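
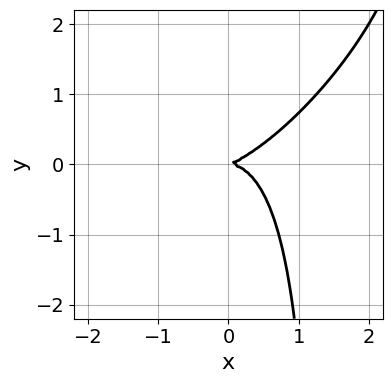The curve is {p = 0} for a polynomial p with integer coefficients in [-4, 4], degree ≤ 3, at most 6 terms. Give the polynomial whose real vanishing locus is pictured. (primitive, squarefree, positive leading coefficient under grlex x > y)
1. deg p = 3.
2. Reading off the gridlines: one y-axis crossing is at y = 0; it crosses the x-axis at the gridline x = 0.
3. Fitting integer coefficients to these (and the overall shape) gives p.

2*x^3 - 3*x^2*y + 2*x*y^2 + x*y - 3*y^2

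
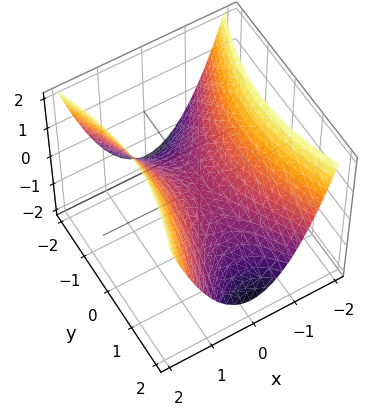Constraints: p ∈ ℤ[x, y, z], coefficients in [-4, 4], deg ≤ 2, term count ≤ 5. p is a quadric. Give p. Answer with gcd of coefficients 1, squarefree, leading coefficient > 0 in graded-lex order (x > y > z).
3*x^2 - y^2 - 3*z

(a) The degree is 2 — a hyperbolic paraboloid; a quadric.
(b) Symmetries: mirror symmetry x ↦ −x ⇒ only even powers of x; mirror symmetry y ↦ −y ⇒ only even powers of y.
(c) Reading off the gridlines: it meets the y-axis at y = 0 (among the integer gridlines); it crosses the z-axis at the gridline z = 0.
(d) Matching integer coefficients to the picture gives p.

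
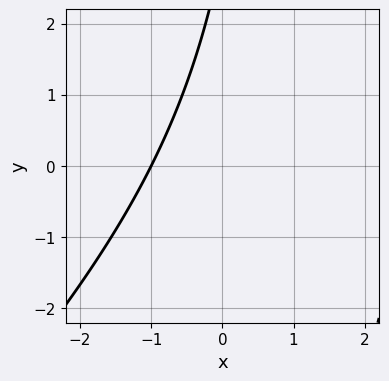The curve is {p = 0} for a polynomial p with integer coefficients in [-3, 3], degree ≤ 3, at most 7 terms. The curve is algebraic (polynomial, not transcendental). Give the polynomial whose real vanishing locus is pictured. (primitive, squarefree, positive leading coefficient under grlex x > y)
deg p = 2.
From the axis intercepts and sections: the curve avoids every integer y-axis point in the box; it crosses the x-axis at the gridline x = -1.
Solving for integer coefficients yields p as stated.

x^2 - x*y - 2*x + y - 3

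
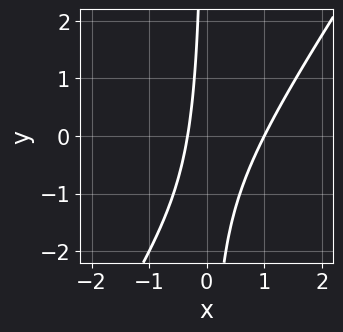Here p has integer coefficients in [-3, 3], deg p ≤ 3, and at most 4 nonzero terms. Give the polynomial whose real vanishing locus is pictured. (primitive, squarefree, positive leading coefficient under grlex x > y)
First, the degree is 2 — a generic line meets the curve in up to 2 points.
Next, against the integer gridlines: one x-axis crossing is at x = 1; it misses every integer gridline on the y-axis.
Finally, solving for integer coefficients yields p as stated.

3*x^2 - 2*x*y - 2*x - 1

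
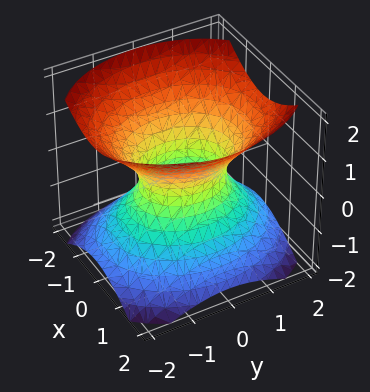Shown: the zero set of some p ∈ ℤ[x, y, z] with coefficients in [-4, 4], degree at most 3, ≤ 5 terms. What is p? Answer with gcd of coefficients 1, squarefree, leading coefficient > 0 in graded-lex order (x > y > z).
3*x^2 + 2*y^2 - 3*z^2 - 2

First, deg p = 2. One connected sheet with a waist; a quadric.
Next, symmetries: it's symmetric under y → −y, forcing even powers of y; it's symmetric under x → −x, forcing even powers of x; mirror symmetry z ↦ −z ⇒ only even powers of z.
Then, checking where it meets the axes: no z-intercept at any integer in the box; the y-axis gridline crossings are at y ∈ {-1, 1}.
Finally, fitting integer coefficients to these (and the overall shape) gives p.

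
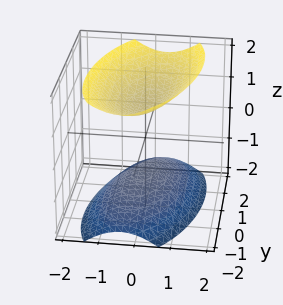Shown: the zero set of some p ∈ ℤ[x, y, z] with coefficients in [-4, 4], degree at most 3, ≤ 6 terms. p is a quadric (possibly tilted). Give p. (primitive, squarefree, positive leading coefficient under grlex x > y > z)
3*x^2 - x*y + y^2 - 2*z^2 + 2

The picture has 2 separate pieces. They look like related sheets of one shape, so recover p as a whole.
Degree: no degree-1 surface has this shape, so deg p = 2.
From the axis intercepts and sections: it misses every integer gridline on the x-axis; among the integer gridlines, it crosses the z-axis at z ∈ {-1, 1}; no y-intercept at any integer in the box.
These observations pin down the coefficients.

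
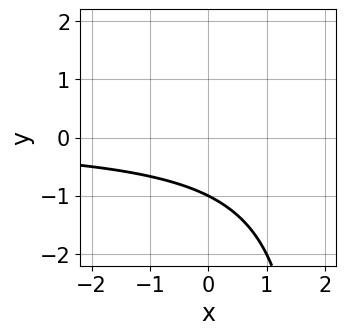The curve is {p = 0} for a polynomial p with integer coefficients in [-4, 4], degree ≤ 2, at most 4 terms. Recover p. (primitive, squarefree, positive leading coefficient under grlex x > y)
1. The degree is 2 — a generic line meets the curve in up to 2 points.
2. Reading off the gridlines: it crosses the y-axis at the gridline y = -1; it misses every integer gridline on the x-axis.
3. Matching integer coefficients to the picture gives p.

x*y - 2*y - 2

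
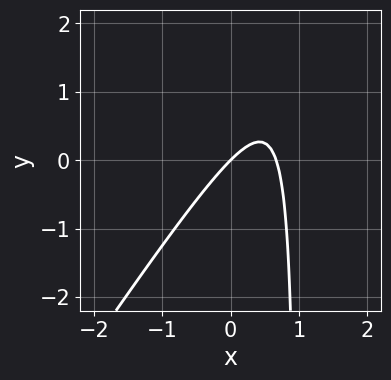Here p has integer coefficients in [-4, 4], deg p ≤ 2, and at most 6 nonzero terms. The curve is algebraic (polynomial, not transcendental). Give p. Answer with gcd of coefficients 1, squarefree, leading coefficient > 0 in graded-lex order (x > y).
3*x^2 - 2*x*y - 2*x + 2*y

(a) The degree is 2 — no degree-1 curve has this shape.
(b) From the axis intercepts and sections: it meets the x-axis at x = 0 (among the integer gridlines); one y-axis crossing is at y = 0.
(c) These observations pin down the coefficients.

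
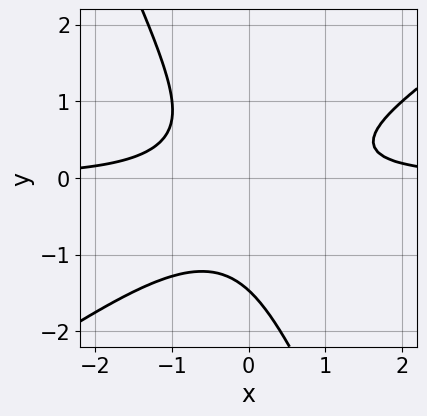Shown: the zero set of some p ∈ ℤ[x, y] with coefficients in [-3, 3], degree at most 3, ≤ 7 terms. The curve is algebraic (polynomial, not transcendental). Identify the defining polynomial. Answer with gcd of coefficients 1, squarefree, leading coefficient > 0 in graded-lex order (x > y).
First, degree: the shape is more complex than any degree-2 curve, so deg p = 3.
Next, against the integer gridlines: no x-intercept at any integer in the box.
Finally, assembling these constraints gives the stated polynomial.

3*x^2*y - 3*x*y^2 - 2*y^3 - 2*y^2 - 2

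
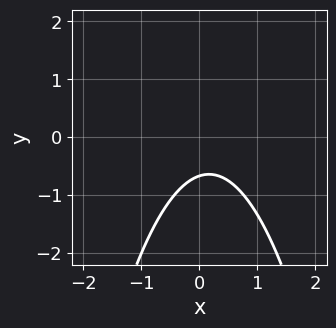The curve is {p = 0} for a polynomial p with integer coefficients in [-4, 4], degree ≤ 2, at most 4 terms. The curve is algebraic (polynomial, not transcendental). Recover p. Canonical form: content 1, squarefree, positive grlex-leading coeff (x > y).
3*x^2 - x + 3*y + 2

(a) deg p = 2.
(b) Checking where it meets the axes: the curve avoids every integer x-axis point in the box.
(c) Fitting integer coefficients to these (and the overall shape) gives p.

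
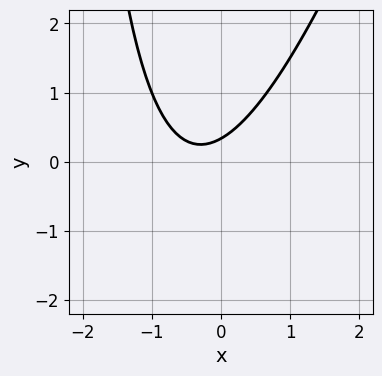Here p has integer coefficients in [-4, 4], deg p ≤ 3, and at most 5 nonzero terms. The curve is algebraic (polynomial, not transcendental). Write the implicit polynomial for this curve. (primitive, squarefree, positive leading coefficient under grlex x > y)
3*x^2 - x*y + 2*x - 3*y + 1

1. The degree is 2 — no degree-1 curve has this shape.
2. Checking where it meets the axes: the curve avoids every integer x-axis point in the box.
3. Together with the visible shape, these determine p as stated.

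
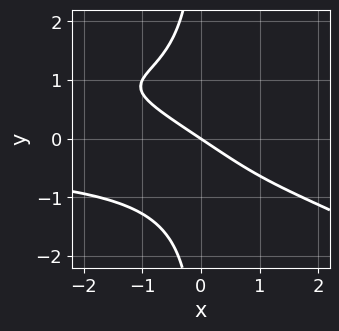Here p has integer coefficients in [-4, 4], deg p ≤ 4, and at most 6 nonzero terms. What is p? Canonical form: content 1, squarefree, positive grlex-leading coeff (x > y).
x^2*y^2 + 2*x*y^3 + 2*x + 3*y

First, the degree is 4 — the shape is more complex than any degree-3 curve.
Next, from the axis intercepts and sections: it crosses the y-axis at the gridline y = 0; it meets the x-axis at x = 0 (among the integer gridlines).
Finally, matching integer coefficients to the picture gives p.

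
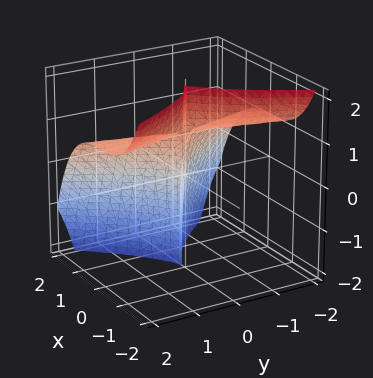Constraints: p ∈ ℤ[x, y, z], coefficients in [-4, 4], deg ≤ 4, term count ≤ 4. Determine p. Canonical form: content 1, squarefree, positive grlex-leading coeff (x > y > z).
x^3 + y^2*z - y^2

First, degree: the shape is more complex than any degree-2 surface, so deg p = 3.
Then, reading off the gridlines: every point of the z-axis in the box is on the surface; it crosses the x-axis at the gridline x = 0; it crosses the y-axis at the gridline y = 0.
Finally, putting this together gives p.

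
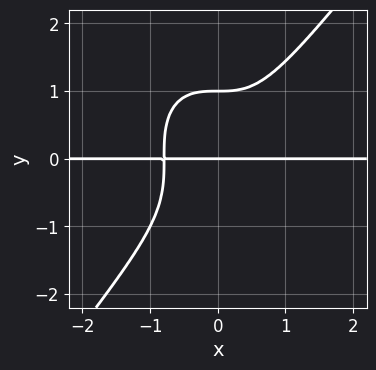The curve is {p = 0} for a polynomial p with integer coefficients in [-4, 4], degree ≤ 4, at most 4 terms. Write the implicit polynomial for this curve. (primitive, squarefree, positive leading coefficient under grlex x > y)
(a) deg p = 4. No degree-3 curve has this shape.
(b) Against the integer gridlines: the y-axis gridline crossings are at y ∈ {0, 1}; every point of the x-axis in the box is on the curve.
(c) The integer polynomial consistent with all of this is the stated p.

2*x^3*y - y^4 + y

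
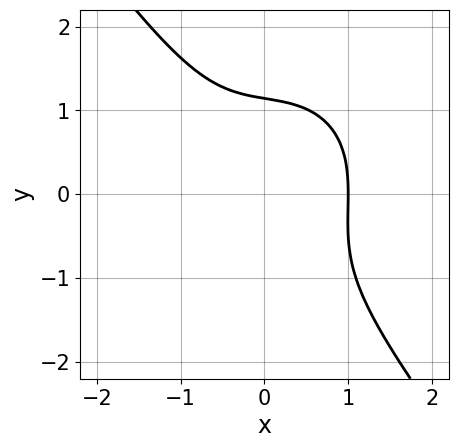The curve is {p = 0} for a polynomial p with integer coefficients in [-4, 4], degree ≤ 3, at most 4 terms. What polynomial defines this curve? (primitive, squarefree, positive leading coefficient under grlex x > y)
3*x^3 + x*y^2 + 2*y^3 - 3

(a) The degree is 3 — no degree-2 curve has this shape.
(b) Against the integer gridlines: it meets the x-axis at x = 1 (among the integer gridlines).
(c) These observations pin down the coefficients.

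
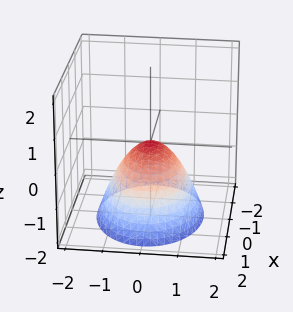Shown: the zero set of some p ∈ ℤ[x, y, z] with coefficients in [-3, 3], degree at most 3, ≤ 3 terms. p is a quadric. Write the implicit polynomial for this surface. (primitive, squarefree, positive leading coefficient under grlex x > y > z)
2*x^2 + 3*y^2 + 3*z

(a) Degree: a paraboloid; a quadric, so deg p = 2.
(b) Symmetries: the x ↦ −x reflection is a symmetry, so x appears only in even powers; the y ↦ −y reflection is a symmetry, so y appears only in even powers.
(c) Checking where it meets the axes: it meets the z-axis at z = 0 (among the integer gridlines); it meets the x-axis at x = 0 (among the integer gridlines); one y-axis crossing is at y = 0.
(d) Putting this together gives p.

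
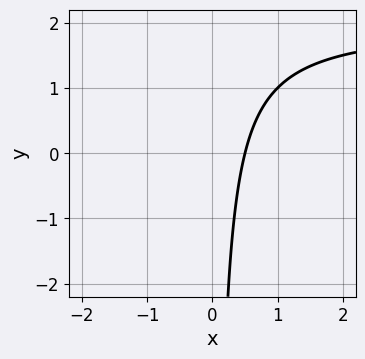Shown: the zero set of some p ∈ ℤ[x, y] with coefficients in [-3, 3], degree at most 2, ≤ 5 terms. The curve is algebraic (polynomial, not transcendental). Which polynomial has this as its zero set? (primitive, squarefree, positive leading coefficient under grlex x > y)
Degree: no degree-1 curve has this shape, so deg p = 2.
Observable constraints: the curve avoids every integer y-axis point in the box.
Solving for integer coefficients yields p as stated.

x*y - 2*x + 1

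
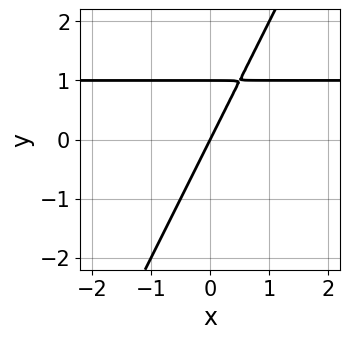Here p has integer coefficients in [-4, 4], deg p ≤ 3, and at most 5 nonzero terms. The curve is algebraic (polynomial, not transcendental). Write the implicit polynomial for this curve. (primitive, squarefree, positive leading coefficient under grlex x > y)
Degree: the shape is more complex than any degree-1 curve, so deg p = 2.
From the axis intercepts and sections: it crosses the x-axis at the gridline x = 0; the y-axis gridline crossings are at y ∈ {0, 1}.
Solving for integer coefficients yields p as stated.

2*x*y - y^2 - 2*x + y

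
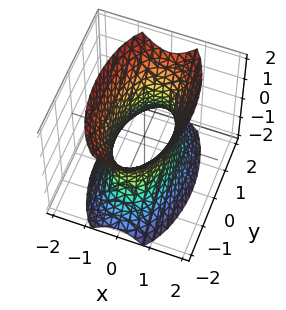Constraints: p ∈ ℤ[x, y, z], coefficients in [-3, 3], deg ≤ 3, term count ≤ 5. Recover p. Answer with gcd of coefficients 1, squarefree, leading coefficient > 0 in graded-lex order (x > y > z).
3*x^2 + y^2 - z^2 - 2

deg p = 2.
Symmetries: mirror symmetry z ↦ −z ⇒ only even powers of z; it's symmetric under y → −y, forcing even powers of y; it's symmetric under x → −x, forcing even powers of x.
Checking where it meets the axes: no z-intercept at any integer in the box.
These observations pin down the coefficients.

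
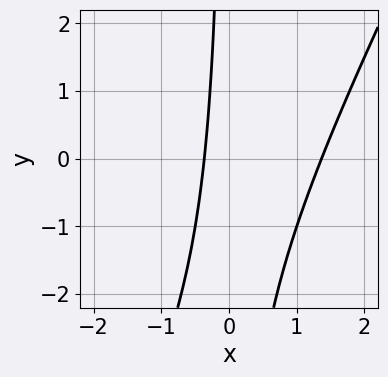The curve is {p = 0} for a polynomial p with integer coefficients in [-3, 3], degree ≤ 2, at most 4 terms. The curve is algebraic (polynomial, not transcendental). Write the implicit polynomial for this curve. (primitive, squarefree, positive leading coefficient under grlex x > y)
1. Degree: no degree-1 curve has this shape, so deg p = 2.
2. From the visible intercepts: it misses every integer gridline on the y-axis.
3. Together with the visible shape, these determine p as stated.

2*x^2 - x*y - 2*x - 1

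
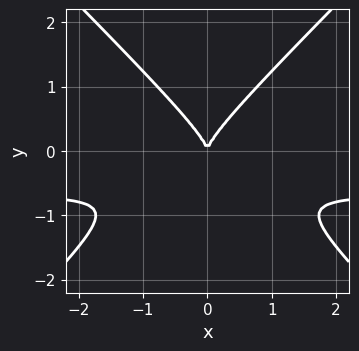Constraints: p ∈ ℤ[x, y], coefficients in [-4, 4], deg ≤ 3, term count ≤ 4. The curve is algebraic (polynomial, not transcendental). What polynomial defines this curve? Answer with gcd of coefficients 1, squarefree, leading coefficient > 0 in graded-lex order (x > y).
(a) deg p = 3.
(b) Symmetries: mirror symmetry x ↦ −x ⇒ only even powers of x.
(c) From the axis intercepts and sections: it meets the y-axis at y = 0 (among the integer gridlines); it crosses the x-axis at the gridline x = 0.
(d) These observations pin down the coefficients.

3*x^2*y - 3*y^3 + 2*x^2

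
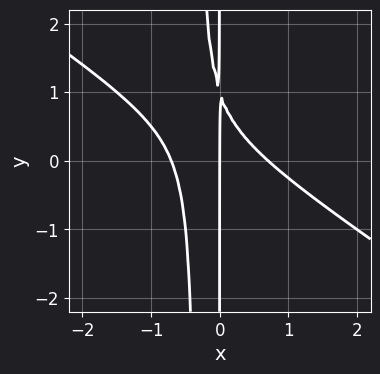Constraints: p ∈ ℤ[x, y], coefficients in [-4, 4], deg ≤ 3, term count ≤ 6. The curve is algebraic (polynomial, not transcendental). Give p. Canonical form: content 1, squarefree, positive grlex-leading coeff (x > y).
Degree: a generic line meets the curve in up to 3 points, so deg p = 3.
Against the integer gridlines: the visible y-axis segment lies entirely on the curve; it crosses the x-axis at the gridline x = 0.
Fitting integer coefficients to these (and the overall shape) gives p.

2*x^3 + 3*x^2*y + x*y - x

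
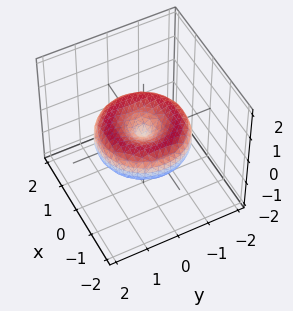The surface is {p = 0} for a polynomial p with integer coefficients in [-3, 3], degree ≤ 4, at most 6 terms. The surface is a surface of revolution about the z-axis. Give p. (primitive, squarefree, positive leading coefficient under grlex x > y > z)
x^4 + 2*x^2*y^2 + y^4 - 2*x^2 - 2*y^2 + 3*z^2

(a) The degree is 4 — no degree-3 surface has this shape.
(b) Symmetries: the surface is invariant under rotation about z: p = q(x² + y², z).
(c) From the axis intercepts and sections: it crosses the x-axis at the gridline x = 0; it meets the y-axis at y = 0 (among the integer gridlines); a circular section at z = 0 has radius between 1 and 2.
(d) These observations pin down the coefficients.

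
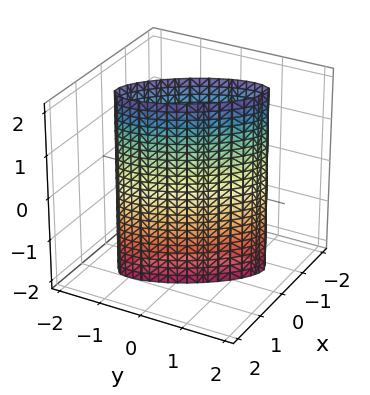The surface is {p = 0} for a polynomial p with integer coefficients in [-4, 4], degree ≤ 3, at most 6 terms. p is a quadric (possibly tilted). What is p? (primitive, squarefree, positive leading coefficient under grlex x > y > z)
2*x^2 + 2*x*y + y^2 - 1

First, deg p = 2. The shape is more complex than any degree-1 surface.
Then, checking where it meets the axes: the surface avoids every integer z-axis point in the box; among the integer gridlines, it crosses the y-axis at y ∈ {-1, 1}.
Finally, fitting integer coefficients to these (and the overall shape) gives p.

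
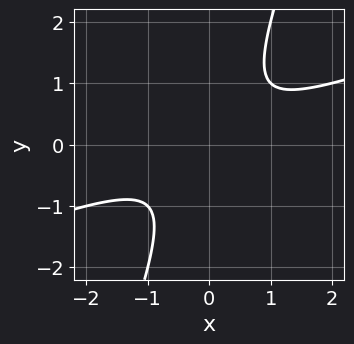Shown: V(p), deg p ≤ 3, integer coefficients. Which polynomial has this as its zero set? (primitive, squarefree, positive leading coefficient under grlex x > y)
x^2 - 3*x*y + y^2 + 1

The degree is 2 — the shape is more complex than any degree-1 curve.
Observable constraints: no x-intercept at any integer in the box; no y-intercept at any integer in the box.
The integer polynomial consistent with all of this is the stated p.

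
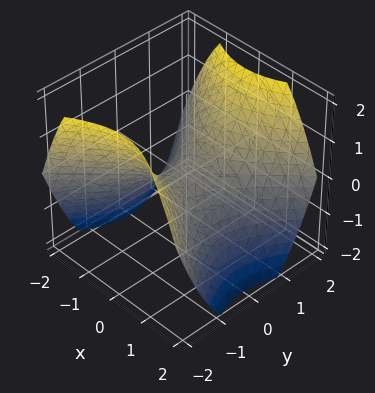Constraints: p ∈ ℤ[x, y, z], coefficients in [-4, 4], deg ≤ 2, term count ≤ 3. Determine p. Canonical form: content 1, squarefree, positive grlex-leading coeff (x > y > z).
2*x^2 - 2*y^2 + 3*z

First, the degree is 2 — a hyperbolic paraboloid; a quadric.
Next, symmetries: the y ↦ −y reflection is a symmetry, so y appears only in even powers; the x ↦ −x reflection is a symmetry, so x appears only in even powers.
Next, from the axis intercepts and sections: one x-axis crossing is at x = 0; one z-axis crossing is at z = 0; it meets the y-axis at y = 0 (among the integer gridlines).
Finally, the integer polynomial consistent with all of this is the stated p.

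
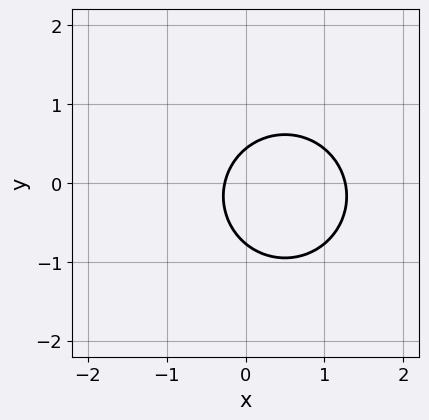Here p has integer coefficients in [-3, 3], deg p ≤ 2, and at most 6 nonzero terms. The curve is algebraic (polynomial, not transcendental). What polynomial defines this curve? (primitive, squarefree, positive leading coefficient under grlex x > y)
3*x^2 + 3*y^2 - 3*x + y - 1

First, deg p = 2.
Finally, putting this together gives p.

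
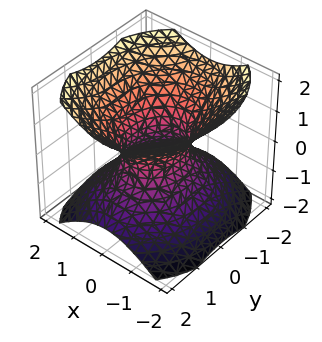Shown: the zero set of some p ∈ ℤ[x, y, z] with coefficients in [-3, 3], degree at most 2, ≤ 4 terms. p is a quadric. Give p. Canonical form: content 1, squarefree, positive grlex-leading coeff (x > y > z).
3*x^2 + 2*y^2 - 3*z^2 - 2

1. Degree: an hourglass — one-sheet hyperboloid; a quadric, so deg p = 2.
2. Symmetries: mirror symmetry y ↦ −y ⇒ only even powers of y; mirror symmetry z ↦ −z ⇒ only even powers of z; the x ↦ −x reflection is a symmetry, so x appears only in even powers.
3. Checking where it meets the axes: no z-intercept at any integer in the box; among the integer gridlines, it crosses the y-axis at y ∈ {-1, 1}.
4. The integer polynomial consistent with all of this is the stated p.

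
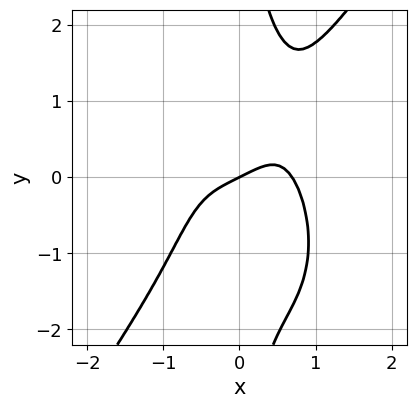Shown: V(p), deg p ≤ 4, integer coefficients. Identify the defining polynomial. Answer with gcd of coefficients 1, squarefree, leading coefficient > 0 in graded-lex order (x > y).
First, deg p = 4. The shape is more complex than any degree-3 curve.
Then, from the axis intercepts and sections: it crosses the y-axis at the gridline y = 0; one x-axis crossing is at x = 0.
Finally, solving for integer coefficients yields p as stated.

3*x^4 - x*y^3 - x + 2*y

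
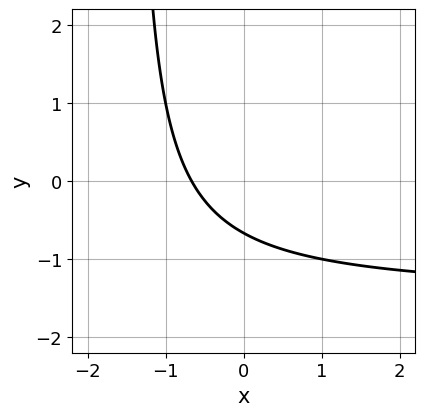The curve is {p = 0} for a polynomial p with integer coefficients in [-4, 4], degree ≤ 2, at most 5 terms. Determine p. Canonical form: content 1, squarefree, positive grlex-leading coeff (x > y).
2*x*y + 3*x + 3*y + 2

(a) deg p = 2.
(b) Putting this together gives p.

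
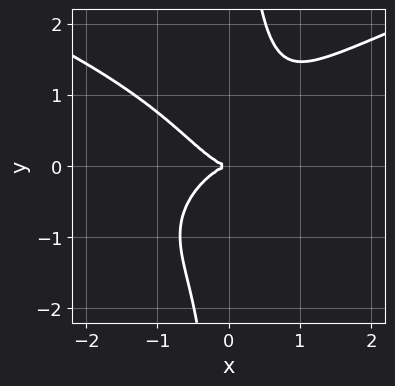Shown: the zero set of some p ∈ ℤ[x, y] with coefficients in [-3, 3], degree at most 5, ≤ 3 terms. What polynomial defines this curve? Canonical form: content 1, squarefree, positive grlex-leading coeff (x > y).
x*y^3 - x^3 - y^2

First, degree: a generic line meets the curve in up to 4 points, so deg p = 4.
Next, from the visible intercepts: it crosses the y-axis at the gridline y = 0; it meets the x-axis at x = 0 (among the integer gridlines).
Finally, putting this together gives p.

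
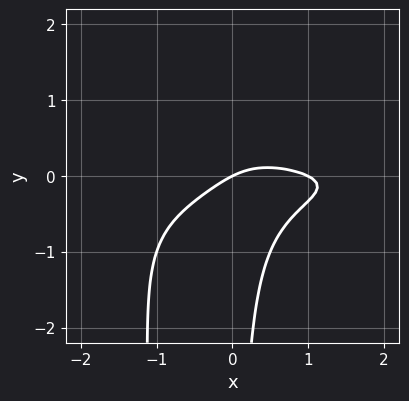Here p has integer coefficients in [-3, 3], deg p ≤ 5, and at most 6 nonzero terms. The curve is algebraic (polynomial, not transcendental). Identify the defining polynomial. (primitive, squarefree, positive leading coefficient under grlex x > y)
(a) Degree: a generic line meets the curve in up to 4 points, so deg p = 4.
(b) Observable constraints: one y-axis crossing is at y = 0; the x-axis gridline crossings are at x ∈ {0, 1}.
(c) These observations pin down the coefficients.

3*x^2*y^2 + 3*x*y^2 + x^2 - x + 2*y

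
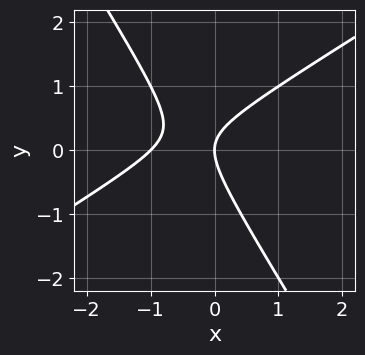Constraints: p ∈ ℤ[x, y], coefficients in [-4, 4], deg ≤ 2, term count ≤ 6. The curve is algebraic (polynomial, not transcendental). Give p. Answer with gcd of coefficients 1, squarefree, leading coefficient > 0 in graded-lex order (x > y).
x^2 - x*y - y^2 + x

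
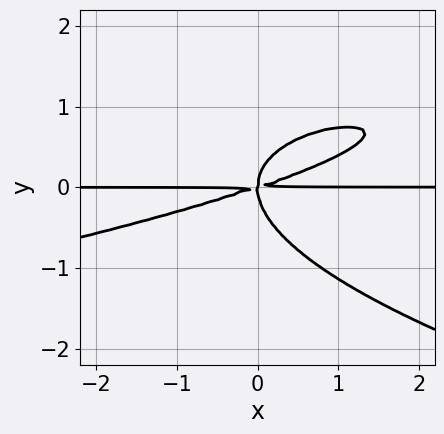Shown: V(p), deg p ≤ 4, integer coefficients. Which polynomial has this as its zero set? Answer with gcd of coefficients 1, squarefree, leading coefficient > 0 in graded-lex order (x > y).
1. deg p = 4.
2. Against the integer gridlines: the visible x-axis segment lies entirely on the curve.
3. Solving for integer coefficients yields p as stated.

3*y^4 + x^2*y - 3*x*y^2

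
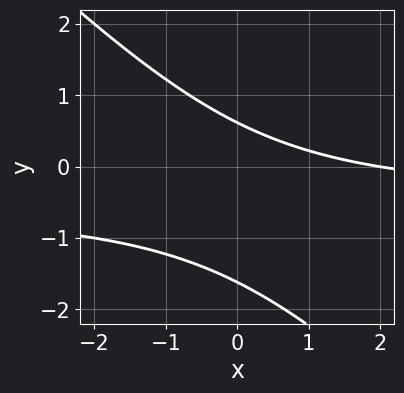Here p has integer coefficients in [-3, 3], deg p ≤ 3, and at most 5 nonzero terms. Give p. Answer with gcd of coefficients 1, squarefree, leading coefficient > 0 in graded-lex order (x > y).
2*x*y + 2*y^2 + x + 2*y - 2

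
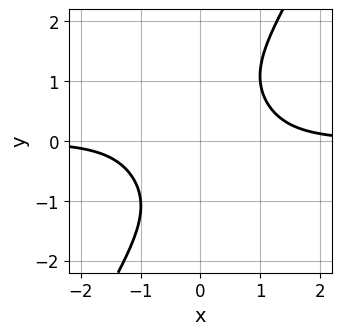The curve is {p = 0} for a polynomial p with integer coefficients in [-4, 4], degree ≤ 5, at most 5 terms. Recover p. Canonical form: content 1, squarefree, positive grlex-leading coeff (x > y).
3*x^3*y + x^2*y^2 - y^4 - 3

deg p = 4. A generic line meets the curve in up to 4 points.
Against the integer gridlines: the curve avoids every integer x-axis point in the box; it misses every integer gridline on the y-axis.
Assembling these constraints gives the stated polynomial.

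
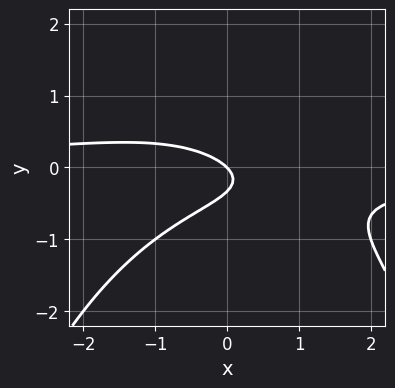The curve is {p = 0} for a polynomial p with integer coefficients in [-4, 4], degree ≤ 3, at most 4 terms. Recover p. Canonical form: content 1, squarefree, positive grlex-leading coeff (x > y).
(a) deg p = 3.
(b) Against the integer gridlines: one y-axis crossing is at y = 0; one x-axis crossing is at x = 0.
(c) Matching integer coefficients to the picture gives p.

x^2*y + 3*y^2 + x + y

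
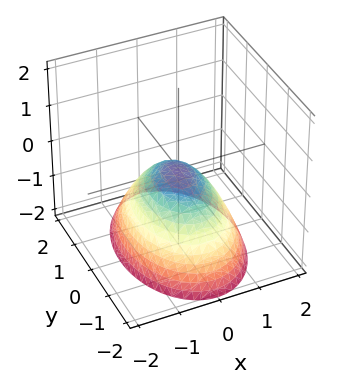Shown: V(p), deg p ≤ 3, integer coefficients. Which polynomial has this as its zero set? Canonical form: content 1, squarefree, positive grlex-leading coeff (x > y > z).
2*x^2 + y^2 + 2*z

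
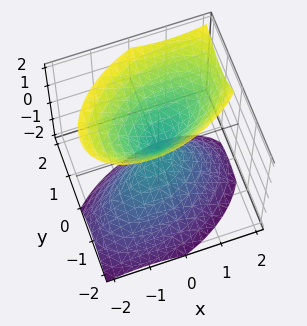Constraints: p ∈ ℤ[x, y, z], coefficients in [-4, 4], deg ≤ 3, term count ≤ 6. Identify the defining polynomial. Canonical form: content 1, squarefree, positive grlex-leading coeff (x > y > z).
1. Degree: a generic line meets the surface in up to 2 points, so deg p = 2.
2. Against the integer gridlines: it meets the y-axis at y = 0 (among the integer gridlines); it crosses the z-axis at the gridline z = 0; it crosses the x-axis at the gridline x = 0.
3. Matching integer coefficients to the picture gives p.

x^2 - x*y + 2*y^2 - y*z - z^2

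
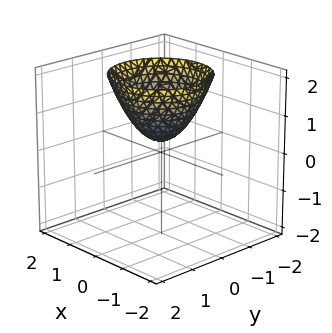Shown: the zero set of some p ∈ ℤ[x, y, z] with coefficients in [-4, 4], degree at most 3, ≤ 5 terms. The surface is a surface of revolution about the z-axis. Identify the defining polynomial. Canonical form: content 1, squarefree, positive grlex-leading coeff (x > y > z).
3*x^2 + 3*y^2 - 3*z + 1

(a) The degree is 2 — the shape is more complex than any degree-1 surface.
(b) Symmetry: the surface is invariant under rotation about z: p = q(x² + y², z).
(c) From the axis intercepts and sections: a circular section at z = 1 has radius between 0 and 1; no y-intercept at any integer in the box.
(d) Assembling these constraints gives the stated polynomial.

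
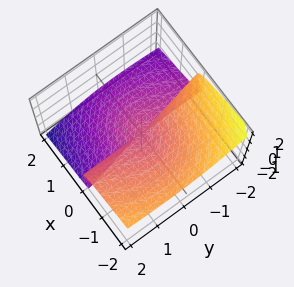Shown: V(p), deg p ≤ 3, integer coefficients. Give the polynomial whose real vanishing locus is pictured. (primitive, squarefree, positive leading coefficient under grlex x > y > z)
First, deg p = 3. The shape is more complex than any degree-2 surface.
Next, against the integer gridlines: every point of the y-axis in the box is on the surface; it meets the z-axis at z = 0 (among the integer gridlines).
Finally, putting this together gives p.

x^3 + x^2*z + x*y^2 + 2*y*z^2 + 3*z^3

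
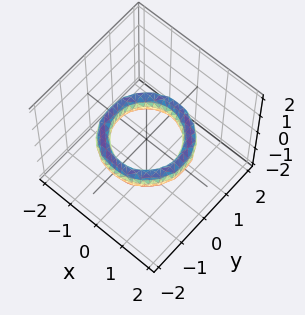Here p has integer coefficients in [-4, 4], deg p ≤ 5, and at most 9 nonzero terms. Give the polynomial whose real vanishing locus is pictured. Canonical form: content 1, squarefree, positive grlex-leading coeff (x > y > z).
x^4 + 2*x^2*y^2 + y^4 - 3*x^2 - 3*y^2 + 2*z^2 + 2

Degree: a generic line meets the surface in up to 4 points, so deg p = 4.
Symmetry: every cross-section ⟂ z is a circle, so x, y appear only via x² + y².
Against the integer gridlines: a circular section at z = 0 has radius exactly 1; the y-axis gridline crossings are at y ∈ {-1, 1}; no z-intercept at any integer in the box; the x-axis gridline crossings are at x ∈ {-1, 1}.
Putting this together gives p.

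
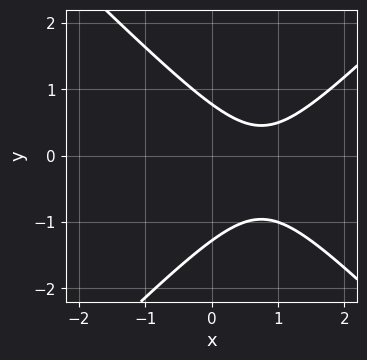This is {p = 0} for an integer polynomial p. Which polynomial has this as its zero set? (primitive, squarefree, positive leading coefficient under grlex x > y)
2*x^2 - 2*y^2 - 3*x - y + 2

1. deg p = 2. A generic line meets the curve in up to 2 points.
2. From the axis intercepts and sections: it misses every integer gridline on the x-axis.
3. Matching integer coefficients to the picture gives p.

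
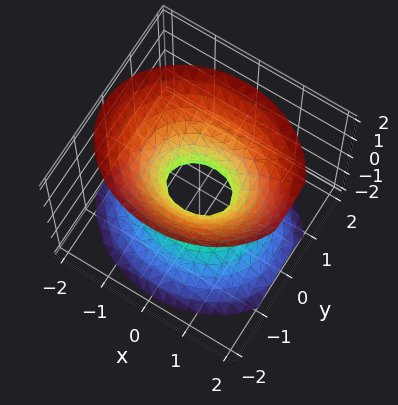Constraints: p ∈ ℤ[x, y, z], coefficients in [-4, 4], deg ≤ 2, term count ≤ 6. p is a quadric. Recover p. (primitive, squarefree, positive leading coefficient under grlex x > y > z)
First, the degree is 2 — an hourglass — one-sheet hyperboloid; a quadric.
Then, symmetries: mirror symmetry x ↦ −x ⇒ only even powers of x; the y ↦ −y reflection is a symmetry, so y appears only in even powers; it's symmetric under z → −z, forcing even powers of z.
Next, from the visible intercepts: no z-intercept at any integer in the box.
Finally, these observations pin down the coefficients.

2*x^2 + 3*y^2 - 2*z^2 - 1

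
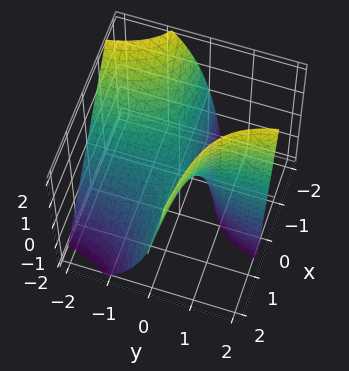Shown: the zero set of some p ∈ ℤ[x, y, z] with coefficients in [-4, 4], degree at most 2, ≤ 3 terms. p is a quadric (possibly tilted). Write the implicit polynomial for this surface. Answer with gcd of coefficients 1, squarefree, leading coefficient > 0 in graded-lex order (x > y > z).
The degree is 2 — no degree-1 surface has this shape.
Reading off the gridlines: it meets the z-axis at z = 0 (among the integer gridlines); every point of the y-axis in the box is on the surface; the visible x-axis segment lies entirely on the surface.
Solving for integer coefficients yields p as stated.

2*x*y + y*z - z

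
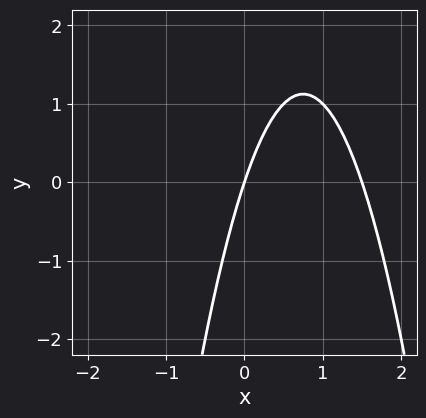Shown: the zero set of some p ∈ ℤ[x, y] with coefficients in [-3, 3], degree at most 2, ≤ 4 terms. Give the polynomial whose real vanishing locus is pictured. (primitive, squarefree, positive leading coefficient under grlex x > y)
First, deg p = 2. No degree-1 curve has this shape.
Then, from the visible intercepts: it meets the x-axis at x = 0 (among the integer gridlines); it crosses the y-axis at the gridline y = 0.
Finally, assembling these constraints gives the stated polynomial.

2*x^2 - 3*x + y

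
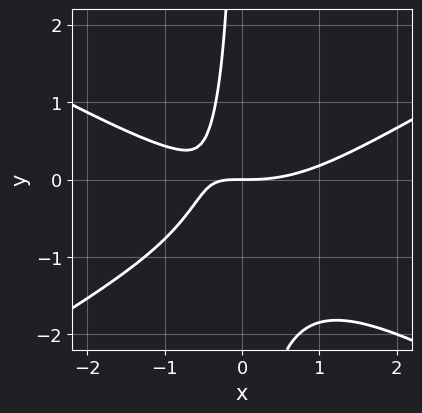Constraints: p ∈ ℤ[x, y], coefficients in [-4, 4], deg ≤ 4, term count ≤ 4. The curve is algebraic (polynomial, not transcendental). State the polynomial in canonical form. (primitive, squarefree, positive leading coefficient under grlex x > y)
deg p = 3. The shape is more complex than any degree-2 curve.
Against the integer gridlines: it meets the x-axis at x = 0 (among the integer gridlines); one y-axis crossing is at y = 0.
Putting this together gives p.

x^3 - 3*x*y^2 - 3*x*y - 2*y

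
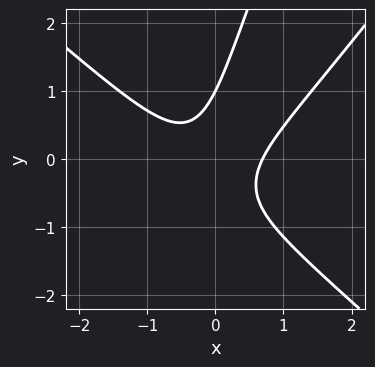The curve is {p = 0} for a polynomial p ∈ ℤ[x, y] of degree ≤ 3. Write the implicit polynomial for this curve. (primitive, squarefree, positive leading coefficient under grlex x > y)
3*x^3 - 3*x*y^2 + y^3 - 3*x*y - 1

Degree: a generic line meets the curve in up to 3 points, so deg p = 3.
Reading off the gridlines: it crosses the y-axis at the gridline y = 1.
Fitting integer coefficients to these (and the overall shape) gives p.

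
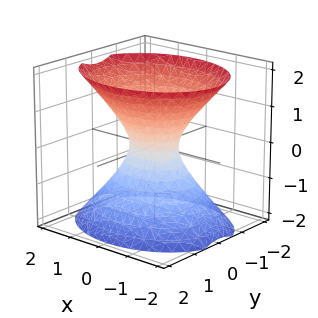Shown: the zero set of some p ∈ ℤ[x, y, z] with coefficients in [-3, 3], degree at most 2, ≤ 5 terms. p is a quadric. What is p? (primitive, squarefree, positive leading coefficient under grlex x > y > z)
2*x^2 + 3*y^2 - 2*z^2 - 1

1. deg p = 2. An hourglass — one-sheet hyperboloid; a quadric.
2. Symmetries: the z ↦ −z reflection is a symmetry, so z appears only in even powers; it's symmetric under x → −x, forcing even powers of x; it's symmetric under y → −y, forcing even powers of y.
3. Checking where it meets the axes: no z-intercept at any integer in the box.
4. Assembling these constraints gives the stated polynomial.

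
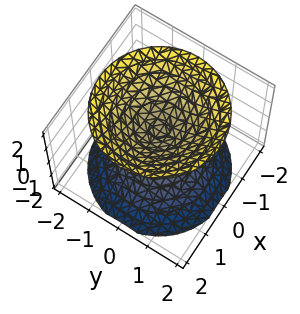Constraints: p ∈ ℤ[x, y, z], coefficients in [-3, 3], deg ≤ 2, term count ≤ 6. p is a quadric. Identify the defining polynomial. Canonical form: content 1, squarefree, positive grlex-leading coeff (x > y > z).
2*x^2 + 2*y^2 - 2*z^2 + 1

First, there are 2 components.
Next, deg p = 2.
Next, symmetries: rotational symmetry about the z-axis ⇒ p depends on x, y only through x² + y²; it's symmetric under z → −z, forcing even powers of z.
Next, observable constraints: it misses every integer gridline on the y-axis; a circular section at z = 1 has radius between 0 and 1.
Finally, matching integer coefficients to the picture gives p.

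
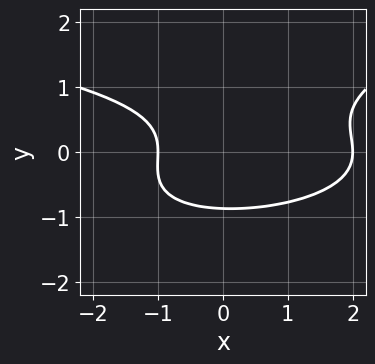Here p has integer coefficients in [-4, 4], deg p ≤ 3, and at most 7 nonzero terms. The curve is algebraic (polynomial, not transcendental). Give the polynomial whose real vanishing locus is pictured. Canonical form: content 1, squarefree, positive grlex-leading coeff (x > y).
(a) Degree: a generic line meets the curve in up to 3 points, so deg p = 3.
(b) Reading off the gridlines: among the integer gridlines, it crosses the x-axis at x ∈ {-1, 2}.
(c) Together with the visible shape, these determine p as stated.

x*y^2 - 3*y^3 + x^2 - x - 2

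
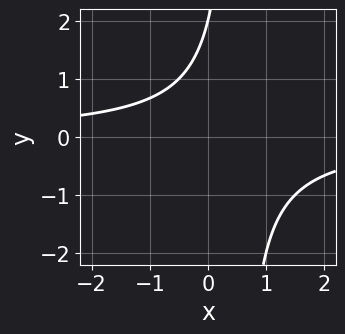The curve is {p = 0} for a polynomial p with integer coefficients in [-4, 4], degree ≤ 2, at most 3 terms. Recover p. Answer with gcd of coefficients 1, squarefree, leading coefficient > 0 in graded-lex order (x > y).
1. Degree: the shape is more complex than any degree-1 curve, so deg p = 2.
2. Observable constraints: it misses every integer gridline on the x-axis; it crosses the y-axis at the gridline y = 2.
3. Together with the visible shape, these determine p as stated.

2*x*y - y + 2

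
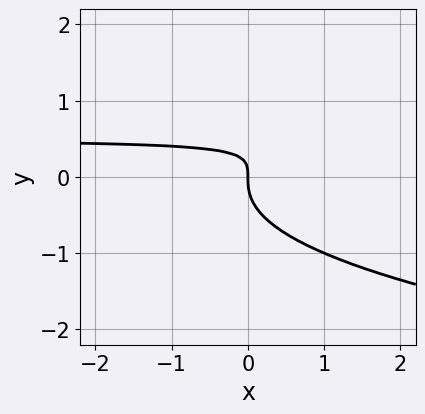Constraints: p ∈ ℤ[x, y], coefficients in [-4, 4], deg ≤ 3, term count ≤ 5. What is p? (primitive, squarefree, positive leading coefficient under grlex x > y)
(a) deg p = 3. A generic line meets the curve in up to 3 points.
(b) From the axis intercepts and sections: it meets the y-axis at y = 0 (among the integer gridlines); one x-axis crossing is at x = 0.
(c) Assembling these constraints gives the stated polynomial.

3*y^3 - 2*x*y + x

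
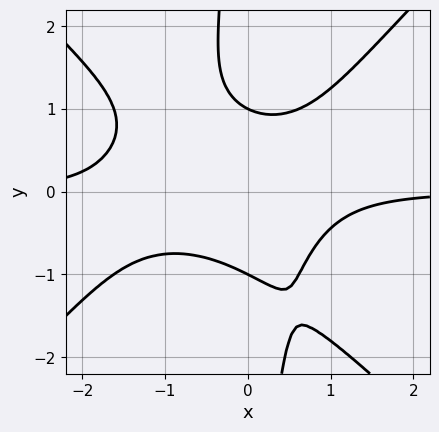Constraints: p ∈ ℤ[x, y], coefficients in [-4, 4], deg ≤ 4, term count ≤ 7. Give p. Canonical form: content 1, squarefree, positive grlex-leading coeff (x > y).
x^3*y - x*y^3 + x^2*y - y^2 + 1

The degree is 4 — the shape is more complex than any degree-3 curve.
Observable constraints: it misses every integer gridline on the x-axis; among the integer gridlines, it crosses the y-axis at y ∈ {-1, 1}.
Assembling these constraints gives the stated polynomial.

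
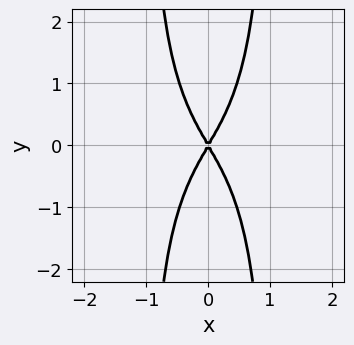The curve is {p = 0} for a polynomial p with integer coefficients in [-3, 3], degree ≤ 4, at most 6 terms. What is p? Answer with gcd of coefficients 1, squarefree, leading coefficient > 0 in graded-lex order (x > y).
3*x^4 + x^2*y^2 + 3*x^2 - y^2

1. deg p = 4. No degree-3 curve has this shape.
2. Symmetries: the y ↦ −y reflection is a symmetry, so y appears only in even powers; it's symmetric under x → −x, forcing even powers of x.
3. Checking where it meets the axes: one x-axis crossing is at x = 0; it crosses the y-axis at the gridline y = 0.
4. Fitting integer coefficients to these (and the overall shape) gives p.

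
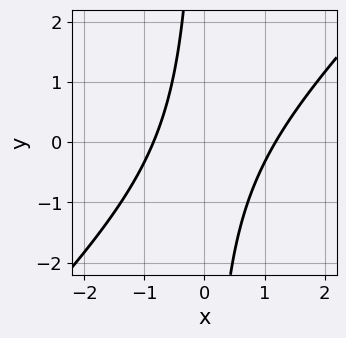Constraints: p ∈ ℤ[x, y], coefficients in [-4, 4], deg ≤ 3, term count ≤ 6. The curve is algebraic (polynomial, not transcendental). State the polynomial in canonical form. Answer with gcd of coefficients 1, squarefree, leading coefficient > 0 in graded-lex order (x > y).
(a) The degree is 2 — the shape is more complex than any degree-1 curve.
(b) Observable constraints: no y-intercept at any integer in the box.
(c) The integer polynomial consistent with all of this is the stated p.

3*x^2 - 3*x*y - x - 3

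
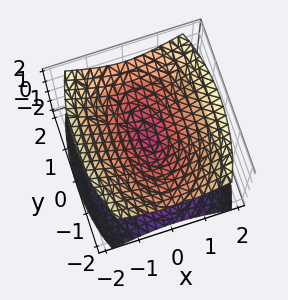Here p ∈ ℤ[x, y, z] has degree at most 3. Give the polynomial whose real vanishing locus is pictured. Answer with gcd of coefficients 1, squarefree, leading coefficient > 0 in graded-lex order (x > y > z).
I count 2 distinct pieces. Treating them together as one polynomial.
Degree: a double cone through the origin; a quadric, so deg p = 2.
Symmetries: the y ↦ −y reflection is a symmetry, so y appears only in even powers; the z ↦ −z reflection is a symmetry, so z appears only in even powers; it's symmetric under x → −x, forcing even powers of x.
Against the integer gridlines: one z-axis crossing is at z = 0; it meets the x-axis at x = 0 (among the integer gridlines).
Matching integer coefficients to the picture gives p.

3*x^2 + y^2 - 3*z^2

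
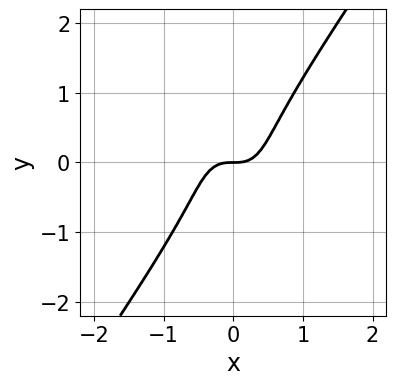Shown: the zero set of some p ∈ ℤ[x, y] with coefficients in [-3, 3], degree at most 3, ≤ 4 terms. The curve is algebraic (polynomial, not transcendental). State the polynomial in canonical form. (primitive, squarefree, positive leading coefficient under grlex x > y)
3*x^3 - y^3 - y

(a) deg p = 3. No degree-2 curve has this shape.
(b) From the axis intercepts and sections: it crosses the y-axis at the gridline y = 0; it crosses the x-axis at the gridline x = 0.
(c) Matching integer coefficients to the picture gives p.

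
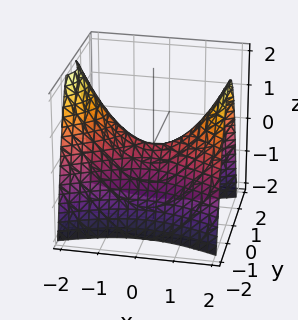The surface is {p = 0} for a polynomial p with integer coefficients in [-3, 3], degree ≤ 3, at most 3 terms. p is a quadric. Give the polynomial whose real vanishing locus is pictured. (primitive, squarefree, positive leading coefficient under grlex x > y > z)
(a) The degree is 2 — a saddle surface; a quadric.
(b) Symmetries: the x ↦ −x reflection is a symmetry, so x appears only in even powers; the y ↦ −y reflection is a symmetry, so y appears only in even powers.
(c) Against the integer gridlines: it crosses the x-axis at the gridline x = 0; one y-axis crossing is at y = 0; it meets the z-axis at z = 0 (among the integer gridlines).
(d) Assembling these constraints gives the stated polynomial.

x^2 - 3*y^2 - 2*z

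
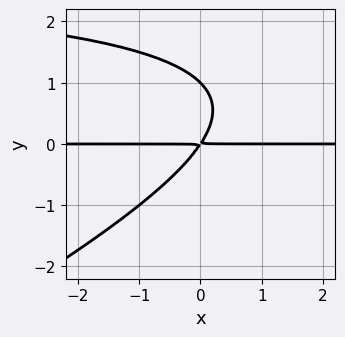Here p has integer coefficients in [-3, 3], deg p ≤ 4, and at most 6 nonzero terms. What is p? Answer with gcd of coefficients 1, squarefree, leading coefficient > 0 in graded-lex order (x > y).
x*y^2 - 2*y^3 - 3*x*y + 2*y^2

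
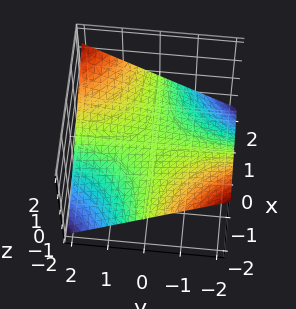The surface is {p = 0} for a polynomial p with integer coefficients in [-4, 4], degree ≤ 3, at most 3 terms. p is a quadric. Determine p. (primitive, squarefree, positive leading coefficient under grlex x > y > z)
First, deg p = 2.
Then, from the visible intercepts: every point of the x-axis in the box is on the surface; every point of the y-axis in the box is on the surface; one z-axis crossing is at z = 0.
Finally, these observations pin down the coefficients.

x*y - 3*z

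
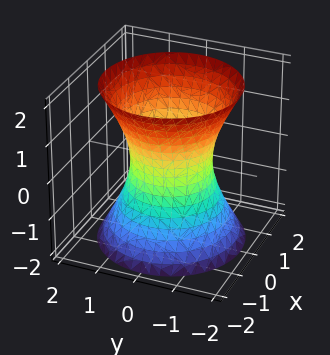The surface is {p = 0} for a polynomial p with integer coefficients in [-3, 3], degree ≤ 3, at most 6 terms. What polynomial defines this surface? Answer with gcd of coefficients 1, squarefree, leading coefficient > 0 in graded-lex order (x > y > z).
2*x^2 + 2*y^2 - z^2 - 2

(a) The degree is 2 — an hourglass — one-sheet hyperboloid; a quadric.
(b) Symmetries: mirror symmetry z ↦ −z ⇒ only even powers of z; the z-axis is an axis of rotation, so x and y enter only as x² + y².
(c) Reading off the gridlines: the x-axis gridline crossings are at x ∈ {-1, 1}; among the integer gridlines, it crosses the y-axis at y ∈ {-1, 1}.
(d) Matching integer coefficients to the picture gives p.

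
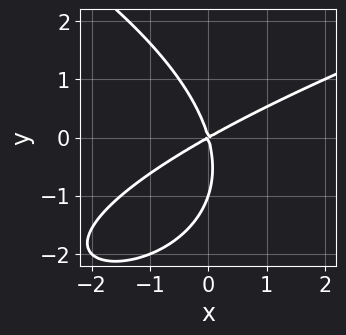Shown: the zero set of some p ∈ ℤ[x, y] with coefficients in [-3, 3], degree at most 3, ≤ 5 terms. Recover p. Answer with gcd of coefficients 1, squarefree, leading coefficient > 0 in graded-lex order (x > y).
y^3 - 2*x^2 + 3*x*y + y^2

(a) The degree is 3 — a generic line meets the curve in up to 3 points.
(b) From the visible intercepts: one x-axis crossing is at x = 0; the y-axis gridline crossings are at y ∈ {-1, 0}.
(c) Fitting integer coefficients to these (and the overall shape) gives p.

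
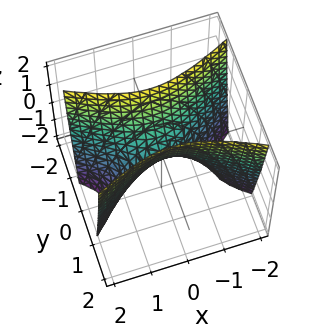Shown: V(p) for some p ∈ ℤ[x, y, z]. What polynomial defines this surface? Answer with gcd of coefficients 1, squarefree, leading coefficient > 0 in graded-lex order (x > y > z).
x^2 - 3*y^2 + z

(a) deg p = 2. A saddle surface; a quadric.
(b) Symmetries: mirror symmetry y ↦ −y ⇒ only even powers of y; the x ↦ −x reflection is a symmetry, so x appears only in even powers.
(c) From the visible intercepts: one y-axis crossing is at y = 0; it crosses the x-axis at the gridline x = 0; it crosses the z-axis at the gridline z = 0.
(d) Assembling these constraints gives the stated polynomial.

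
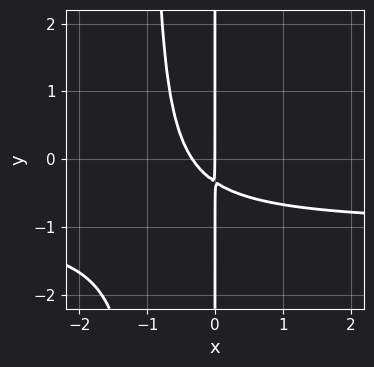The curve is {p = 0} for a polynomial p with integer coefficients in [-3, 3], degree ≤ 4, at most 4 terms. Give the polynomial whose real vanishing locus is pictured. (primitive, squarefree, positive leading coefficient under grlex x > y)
1. deg p = 3. A generic line meets the curve in up to 3 points.
2. Against the integer gridlines: it crosses the x-axis at the gridline x = 0; the visible y-axis segment lies entirely on the curve.
3. Assembling these constraints gives the stated polynomial.

3*x^2*y + 3*x^2 + 3*x*y + x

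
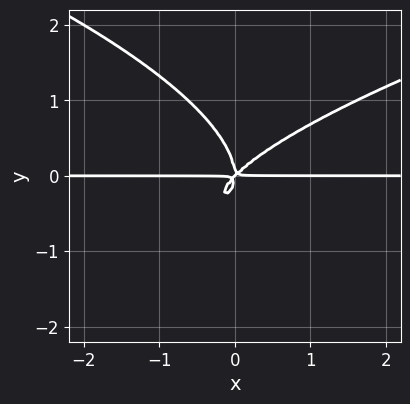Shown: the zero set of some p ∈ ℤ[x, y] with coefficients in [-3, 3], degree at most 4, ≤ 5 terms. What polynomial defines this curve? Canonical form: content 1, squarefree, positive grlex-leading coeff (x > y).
deg p = 4. The shape is more complex than any degree-3 curve.
Observable constraints: the visible x-axis segment lies entirely on the curve.
The integer polynomial consistent with all of this is the stated p.

y^4 - x^2*y + x*y^2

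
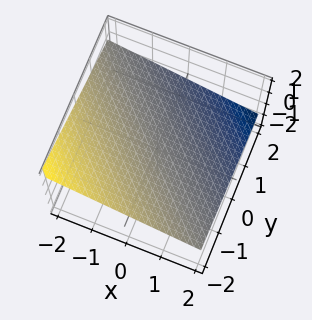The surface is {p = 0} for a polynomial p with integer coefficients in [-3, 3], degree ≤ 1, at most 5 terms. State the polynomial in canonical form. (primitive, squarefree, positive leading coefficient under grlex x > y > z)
x + y + 3*z - 2

The degree is 1 — the surface is flat (a plane).
Observable constraints: one y-axis crossing is at y = 2; one x-axis crossing is at x = 2.
Together with the visible shape, these determine p as stated.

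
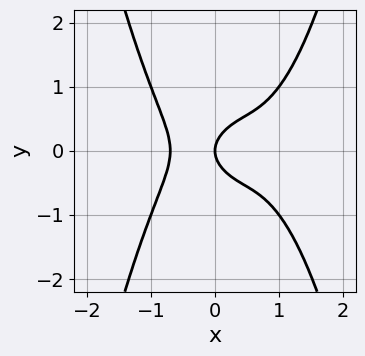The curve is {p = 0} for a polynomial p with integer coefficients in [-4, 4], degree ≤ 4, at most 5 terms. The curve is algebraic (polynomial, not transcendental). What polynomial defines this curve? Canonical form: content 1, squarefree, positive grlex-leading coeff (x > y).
3*x^4 - 2*x^3 - 3*y^2 + 2*x

(a) Degree: the shape is more complex than any degree-3 curve, so deg p = 4.
(b) Symmetries: it's symmetric under y → −y, forcing even powers of y.
(c) Against the integer gridlines: it meets the y-axis at y = 0 (among the integer gridlines); it crosses the x-axis at the gridline x = 0.
(d) These observations pin down the coefficients.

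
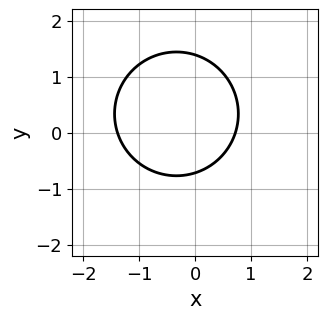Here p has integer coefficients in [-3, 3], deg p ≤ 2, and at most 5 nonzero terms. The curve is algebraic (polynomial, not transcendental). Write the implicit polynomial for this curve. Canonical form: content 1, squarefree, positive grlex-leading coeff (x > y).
3*x^2 + 3*y^2 + 2*x - 2*y - 3

1. Degree: the shape is more complex than any degree-1 curve, so deg p = 2.
2. Putting this together gives p.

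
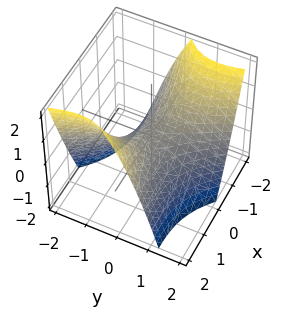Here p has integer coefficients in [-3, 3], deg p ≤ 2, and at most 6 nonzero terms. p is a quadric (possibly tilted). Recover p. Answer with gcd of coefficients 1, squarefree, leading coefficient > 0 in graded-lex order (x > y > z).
x^2 - 3*x*y - 2*y^2 - 3*z

1. The degree is 2 — a generic line meets the surface in up to 2 points.
2. From the axis intercepts and sections: one z-axis crossing is at z = 0; one x-axis crossing is at x = 0.
3. Fitting integer coefficients to these (and the overall shape) gives p.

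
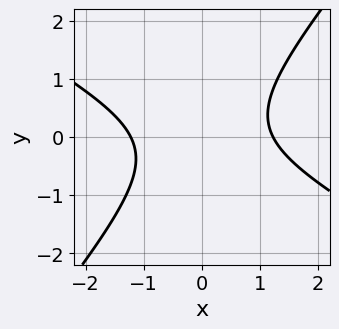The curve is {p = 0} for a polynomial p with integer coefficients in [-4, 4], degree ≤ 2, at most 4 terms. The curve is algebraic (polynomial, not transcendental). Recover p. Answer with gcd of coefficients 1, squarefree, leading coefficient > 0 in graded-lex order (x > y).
2*x^2 + 2*x*y - 3*y^2 - 3

First, the degree is 2 — no degree-1 curve has this shape.
Next, from the axis intercepts and sections: the curve avoids every integer y-axis point in the box.
Finally, assembling these constraints gives the stated polynomial.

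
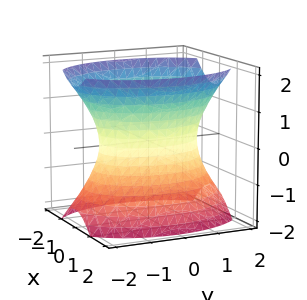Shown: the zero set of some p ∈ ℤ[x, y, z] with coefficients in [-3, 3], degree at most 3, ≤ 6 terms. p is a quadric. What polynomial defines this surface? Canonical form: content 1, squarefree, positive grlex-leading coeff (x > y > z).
deg p = 2. An hourglass — one-sheet hyperboloid; a quadric.
Symmetries: it's symmetric under y → −y, forcing even powers of y; the z ↦ −z reflection is a symmetry, so z appears only in even powers; mirror symmetry x ↦ −x ⇒ only even powers of x.
From the axis intercepts and sections: it misses every integer gridline on the z-axis; among the integer gridlines, it crosses the x-axis at x ∈ {-1, 1}.
Together with the visible shape, these determine p as stated.

2*x^2 + y^2 - z^2 - 2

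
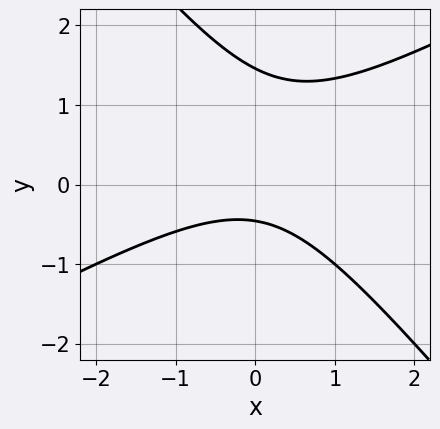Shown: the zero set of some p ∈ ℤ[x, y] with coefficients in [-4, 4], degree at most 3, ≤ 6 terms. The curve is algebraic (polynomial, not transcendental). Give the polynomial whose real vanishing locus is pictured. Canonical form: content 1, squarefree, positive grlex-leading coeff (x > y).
2*x^2 - 2*x*y - 3*y^2 + 3*y + 2

First, degree: no degree-1 curve has this shape, so deg p = 2.
Then, from the axis intercepts and sections: the curve avoids every integer x-axis point in the box.
Finally, fitting integer coefficients to these (and the overall shape) gives p.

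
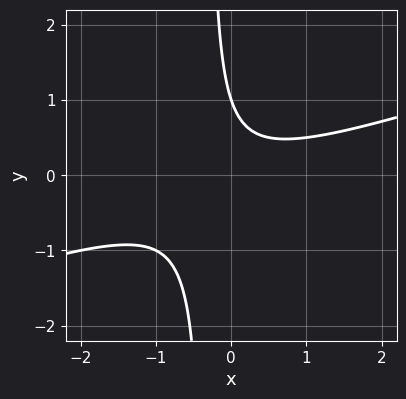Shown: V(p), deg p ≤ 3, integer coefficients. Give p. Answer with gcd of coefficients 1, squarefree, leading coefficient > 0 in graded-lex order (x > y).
x^2 - 3*x*y - y + 1

(a) deg p = 2.
(b) From the axis intercepts and sections: it meets the y-axis at y = 1 (among the integer gridlines); no x-intercept at any integer in the box.
(c) Solving for integer coefficients yields p as stated.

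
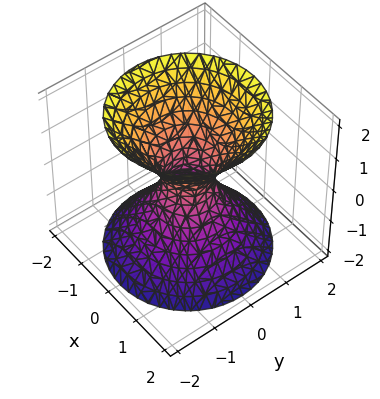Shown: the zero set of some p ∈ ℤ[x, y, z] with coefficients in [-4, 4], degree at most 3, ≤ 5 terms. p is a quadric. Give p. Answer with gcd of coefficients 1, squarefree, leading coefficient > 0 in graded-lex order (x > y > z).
deg p = 2. One connected sheet with a waist; a quadric.
By symmetry, every cross-section ⟂ z is a circle, so x, y appear only via x² + y²; it's symmetric under z → −z, forcing even powers of z.
Reading off the gridlines: no z-intercept at any integer in the box; a circular section at z = 1 has radius exactly 1.
Fitting integer coefficients to these (and the overall shape) gives p.

3*x^2 + 3*y^2 - 2*z^2 - 1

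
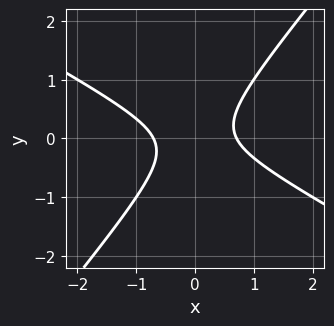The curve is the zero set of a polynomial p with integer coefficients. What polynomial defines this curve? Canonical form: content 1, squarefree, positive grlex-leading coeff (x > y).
2*x^2 + 2*x*y - 3*y^2 - 1

(a) deg p = 2.
(b) Checking where it meets the axes: the curve avoids every integer y-axis point in the box.
(c) Solving for integer coefficients yields p as stated.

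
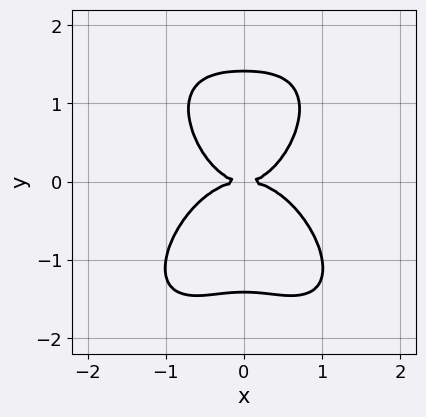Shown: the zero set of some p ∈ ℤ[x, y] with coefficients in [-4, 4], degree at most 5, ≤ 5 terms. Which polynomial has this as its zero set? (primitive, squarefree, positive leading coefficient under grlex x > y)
2*x^4 + y^4 + x^2*y - 2*y^2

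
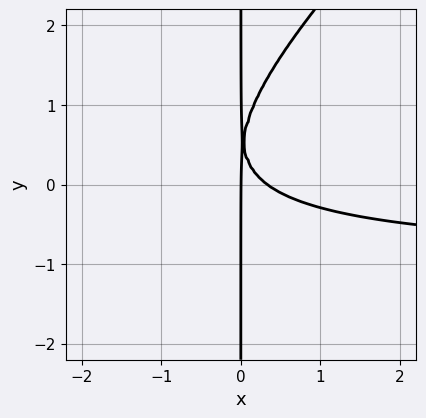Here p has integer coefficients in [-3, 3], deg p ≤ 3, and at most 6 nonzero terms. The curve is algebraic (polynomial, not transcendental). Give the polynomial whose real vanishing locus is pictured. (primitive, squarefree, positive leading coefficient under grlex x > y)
3*x^2*y - 3*x*y^2 + 3*x^2 + 3*x*y - x

1. The degree is 3 — no degree-2 curve has this shape.
2. Checking where it meets the axes: every point of the y-axis in the box is on the curve; it crosses the x-axis at the gridline x = 0.
3. Putting this together gives p.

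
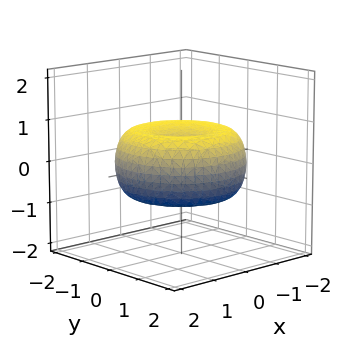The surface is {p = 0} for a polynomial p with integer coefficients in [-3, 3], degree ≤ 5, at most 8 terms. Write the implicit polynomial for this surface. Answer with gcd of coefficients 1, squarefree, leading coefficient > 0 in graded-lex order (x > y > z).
1. The degree is 4 — the shape is more complex than any degree-3 surface.
2. By symmetry, every cross-section ⟂ z is a circle, so x, y appear only via x² + y².
3. From the axis intercepts and sections: a circular section at z = 0 has radius between 1 and 2.
4. Solving for integer coefficients yields p as stated.

x^4 + 2*x^2*y^2 + y^4 - 2*x^2 - 2*y^2 + 3*z^2 - 1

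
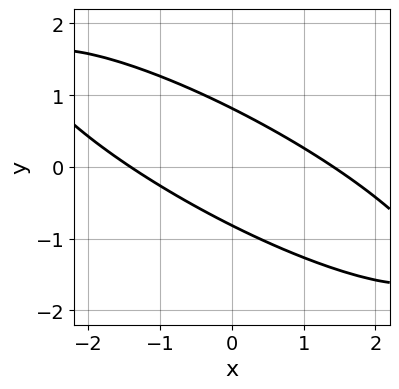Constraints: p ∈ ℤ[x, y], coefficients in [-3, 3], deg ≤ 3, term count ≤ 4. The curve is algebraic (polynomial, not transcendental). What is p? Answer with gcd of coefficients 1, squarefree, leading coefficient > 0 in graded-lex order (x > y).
x^2 + 3*x*y + 3*y^2 - 2

deg p = 2.
Putting this together gives p.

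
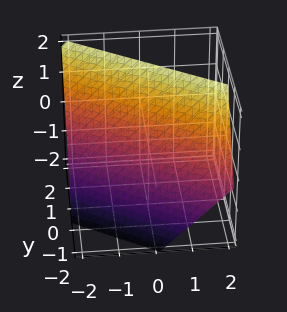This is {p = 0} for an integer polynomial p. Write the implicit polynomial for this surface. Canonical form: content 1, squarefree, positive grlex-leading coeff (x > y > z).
First, degree: the surface is flat (a plane), so deg p = 1.
Then, observable constraints: it crosses the x-axis at the gridline x = -1; one z-axis crossing is at z = 1.
Finally, matching integer coefficients to the picture gives p.

2*x + 3*y - 2*z + 2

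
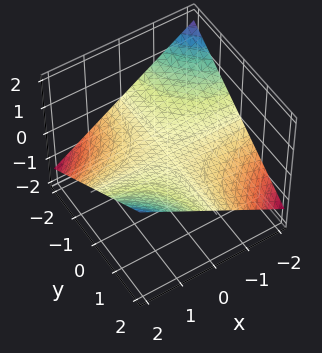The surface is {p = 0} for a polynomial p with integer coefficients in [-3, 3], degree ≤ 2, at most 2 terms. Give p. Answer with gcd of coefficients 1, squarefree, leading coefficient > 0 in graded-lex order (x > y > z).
x*y - 3*z

First, degree: a hyperbolic paraboloid; a quadric, so deg p = 2.
Then, against the integer gridlines: one z-axis crossing is at z = 0; every point of the y-axis in the box is on the surface; the visible x-axis segment lies entirely on the surface.
Finally, fitting integer coefficients to these (and the overall shape) gives p.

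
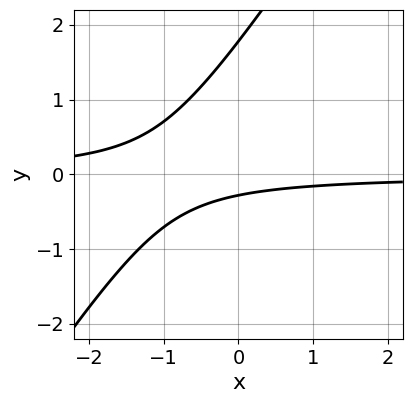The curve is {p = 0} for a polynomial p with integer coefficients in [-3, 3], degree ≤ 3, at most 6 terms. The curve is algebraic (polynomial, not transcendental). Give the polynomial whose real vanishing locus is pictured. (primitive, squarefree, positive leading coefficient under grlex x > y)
First, deg p = 2. A generic line meets the curve in up to 2 points.
Next, from the visible intercepts: it misses every integer gridline on the x-axis.
Finally, assembling these constraints gives the stated polynomial.

3*x*y - 2*y^2 + 3*y + 1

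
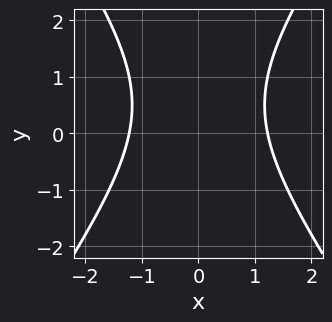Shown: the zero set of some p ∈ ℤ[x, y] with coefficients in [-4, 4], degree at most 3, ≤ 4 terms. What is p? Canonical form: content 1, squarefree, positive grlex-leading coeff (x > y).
First, the degree is 2 — the shape is more complex than any degree-1 curve.
Next, symmetries: the x ↦ −x reflection is a symmetry, so x appears only in even powers.
Then, observable constraints: the curve avoids every integer y-axis point in the box.
Finally, solving for integer coefficients yields p as stated.

2*x^2 - y^2 + y - 3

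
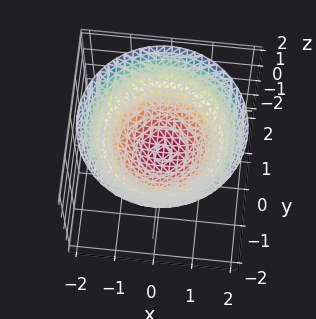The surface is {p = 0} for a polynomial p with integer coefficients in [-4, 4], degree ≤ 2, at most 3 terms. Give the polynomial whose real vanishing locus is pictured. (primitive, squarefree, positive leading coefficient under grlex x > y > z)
x^2 + y^2 - 2*z

1. The degree is 2 — a single bowl opening along one axis; a quadric.
2. Symmetries: rotational symmetry about the z-axis ⇒ p depends on x, y only through x² + y².
3. Checking where it meets the axes: it meets the y-axis at y = 0 (among the integer gridlines); one z-axis crossing is at z = 0; it meets the x-axis at x = 0 (among the integer gridlines); a circular section at z = 1 has radius between 1 and 2.
4. Assembling these constraints gives the stated polynomial.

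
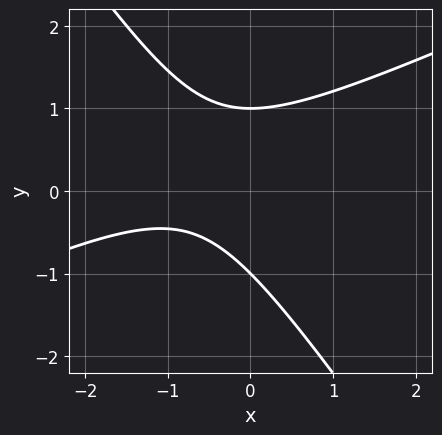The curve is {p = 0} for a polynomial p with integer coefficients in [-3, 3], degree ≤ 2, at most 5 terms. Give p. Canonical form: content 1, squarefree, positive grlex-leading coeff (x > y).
2*x^2 - 3*x*y - 3*y^2 + 3*x + 3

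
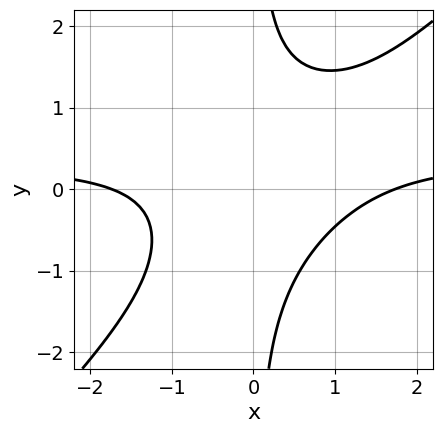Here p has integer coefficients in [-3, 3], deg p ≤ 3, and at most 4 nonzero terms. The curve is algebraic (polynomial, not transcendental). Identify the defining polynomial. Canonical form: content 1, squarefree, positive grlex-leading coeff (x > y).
deg p = 3. No degree-2 curve has this shape.
Reading off the gridlines: no y-intercept at any integer in the box.
Together with the visible shape, these determine p as stated.

3*x^2*y - 3*x*y^2 - x^2 + 3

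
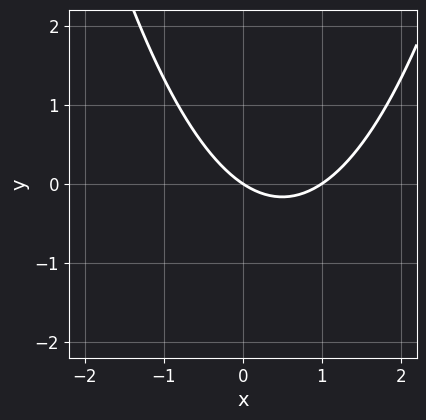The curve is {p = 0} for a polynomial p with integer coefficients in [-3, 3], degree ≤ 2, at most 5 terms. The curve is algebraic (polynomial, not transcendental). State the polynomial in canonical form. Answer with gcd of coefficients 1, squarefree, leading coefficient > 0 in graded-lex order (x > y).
2*x^2 - 2*x - 3*y

1. The degree is 2 — the shape is more complex than any degree-1 curve.
2. Reading off the gridlines: the x-axis gridline crossings are at x ∈ {0, 1}; it meets the y-axis at y = 0 (among the integer gridlines).
3. Putting this together gives p.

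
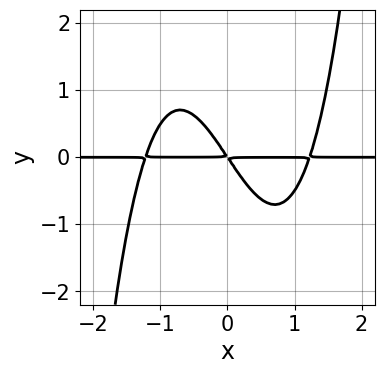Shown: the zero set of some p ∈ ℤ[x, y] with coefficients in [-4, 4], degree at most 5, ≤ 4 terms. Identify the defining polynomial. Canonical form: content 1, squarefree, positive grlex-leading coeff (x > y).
(a) Degree: the shape is more complex than any degree-3 curve, so deg p = 4.
(b) From the visible intercepts: the visible x-axis segment lies entirely on the curve.
(c) These observations pin down the coefficients.

2*x^3*y - 3*x*y - 2*y^2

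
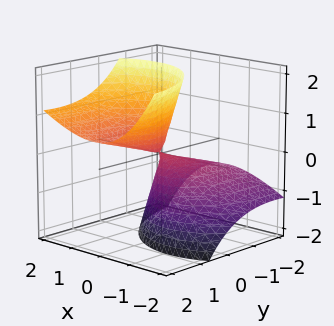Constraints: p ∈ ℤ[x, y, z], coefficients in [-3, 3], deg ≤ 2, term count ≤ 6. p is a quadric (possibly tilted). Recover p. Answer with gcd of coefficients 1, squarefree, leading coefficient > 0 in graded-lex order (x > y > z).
(a) Degree: no degree-1 surface has this shape, so deg p = 2.
(b) Observable constraints: it meets the z-axis at z = 0 (among the integer gridlines); it meets the y-axis at y = 0 (among the integer gridlines); one x-axis crossing is at x = 0.
(c) These observations pin down the coefficients.

2*x^2 - 2*x*z + y^2 - 3*y*z - z^2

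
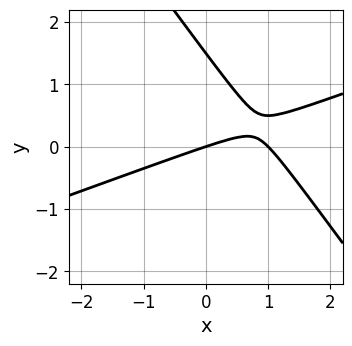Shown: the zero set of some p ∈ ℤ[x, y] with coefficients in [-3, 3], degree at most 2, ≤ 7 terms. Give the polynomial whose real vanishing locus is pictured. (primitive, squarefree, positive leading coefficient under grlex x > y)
x^2 - 2*x*y - 2*y^2 - x + 3*y

First, deg p = 2.
Next, reading off the gridlines: it crosses the y-axis at the gridline y = 0; among the integer gridlines, it crosses the x-axis at x ∈ {0, 1}.
Finally, these observations pin down the coefficients.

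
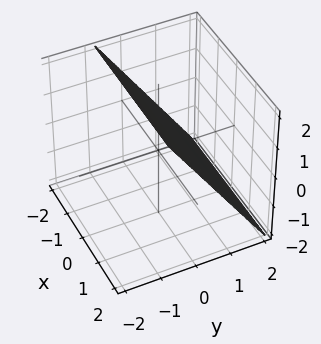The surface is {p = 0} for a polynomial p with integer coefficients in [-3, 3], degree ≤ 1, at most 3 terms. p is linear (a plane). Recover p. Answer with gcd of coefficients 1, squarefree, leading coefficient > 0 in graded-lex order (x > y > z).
deg p = 1. The surface is flat (a plane).
From the visible intercepts: it misses every integer gridline on the x-axis; one z-axis crossing is at z = 1.
Assembling these constraints gives the stated polynomial.

3*y + 2*z - 2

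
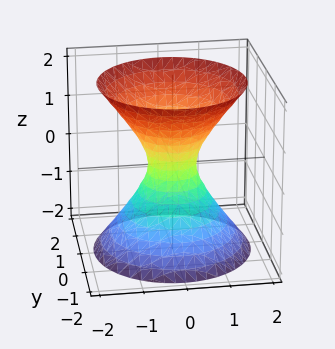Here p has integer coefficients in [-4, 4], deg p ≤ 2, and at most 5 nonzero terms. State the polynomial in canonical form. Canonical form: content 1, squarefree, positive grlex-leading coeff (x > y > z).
3*x^2 + 3*y^2 - 2*z^2 - 1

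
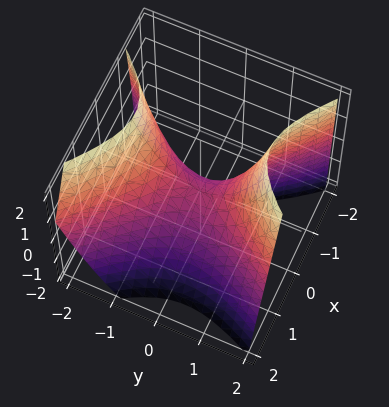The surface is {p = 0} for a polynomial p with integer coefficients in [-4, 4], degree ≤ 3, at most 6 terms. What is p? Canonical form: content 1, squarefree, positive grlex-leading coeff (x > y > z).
1. deg p = 2. The shape is more complex than any degree-1 surface.
2. Reading off the gridlines: it meets the y-axis at y = 0 (among the integer gridlines); one x-axis crossing is at x = 0; one z-axis crossing is at z = 0.
3. Matching integer coefficients to the picture gives p.

3*x^2 + x*y + x*z - 2*y^2 + 2*z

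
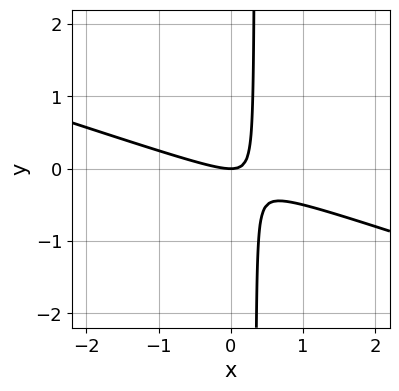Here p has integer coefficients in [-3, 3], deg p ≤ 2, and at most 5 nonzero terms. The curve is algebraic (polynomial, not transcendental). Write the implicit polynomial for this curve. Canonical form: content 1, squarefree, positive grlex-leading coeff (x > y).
x^2 + 3*x*y - y

Degree: a generic line meets the curve in up to 2 points, so deg p = 2.
Reading off the gridlines: one x-axis crossing is at x = 0; one y-axis crossing is at y = 0.
Solving for integer coefficients yields p as stated.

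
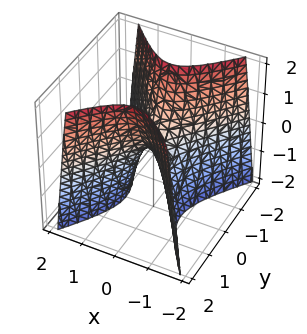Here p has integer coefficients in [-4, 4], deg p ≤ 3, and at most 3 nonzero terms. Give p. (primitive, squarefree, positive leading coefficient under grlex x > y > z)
(a) deg p = 2.
(b) Symmetries: the y ↦ −y reflection is a symmetry, so y appears only in even powers; mirror symmetry x ↦ −x ⇒ only even powers of x.
(c) From the visible intercepts: it meets the x-axis at x = 0 (among the integer gridlines); it meets the y-axis at y = 0 (among the integer gridlines); it crosses the z-axis at the gridline z = 0.
(d) These observations pin down the coefficients.

3*x^2 - 2*y^2 + z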